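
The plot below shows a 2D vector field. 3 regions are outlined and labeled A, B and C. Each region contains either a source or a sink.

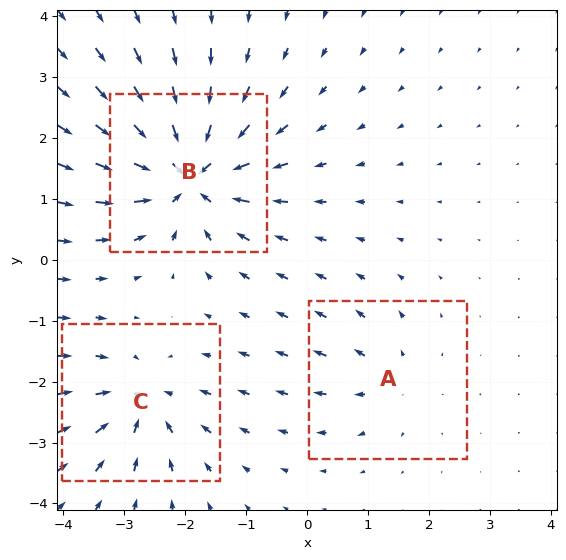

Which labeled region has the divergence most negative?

Divergence at each region's feature centre — A: about +2, B: about -6, C: about -4. Region B is most negative.

B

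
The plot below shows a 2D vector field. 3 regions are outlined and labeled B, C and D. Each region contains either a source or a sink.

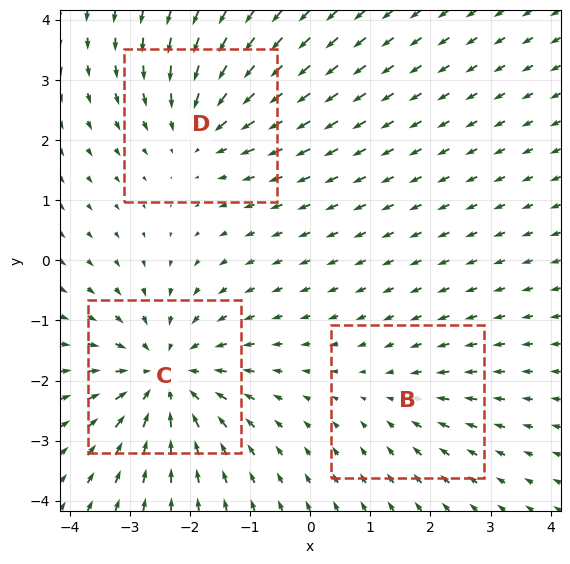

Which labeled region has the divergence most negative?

Divergence at each region's feature centre — B: about -2, C: about -4, D: about -3. Region C is most negative.

C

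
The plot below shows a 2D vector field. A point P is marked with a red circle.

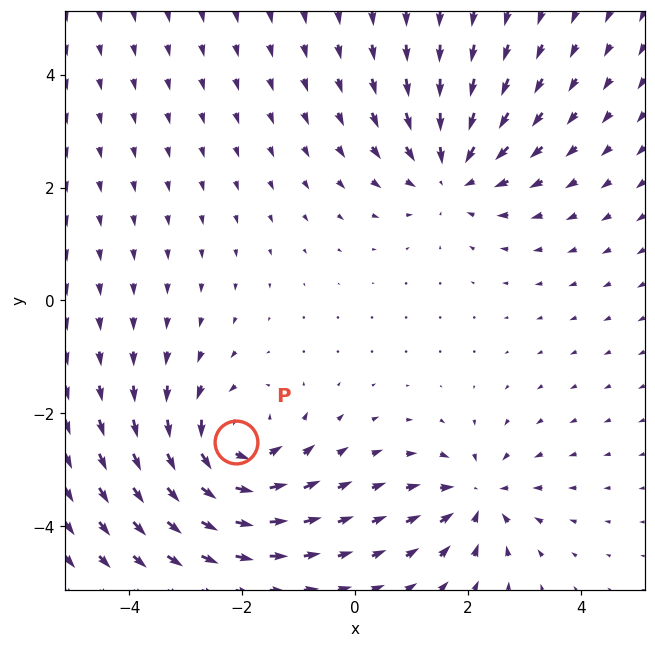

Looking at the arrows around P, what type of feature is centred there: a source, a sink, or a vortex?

vortex

At P (-2.1, -2.5) the arrows circulate counterclockwise. Divergence ≈0, curl about +5 — near-zero divergence with nonzero curl is a vortex.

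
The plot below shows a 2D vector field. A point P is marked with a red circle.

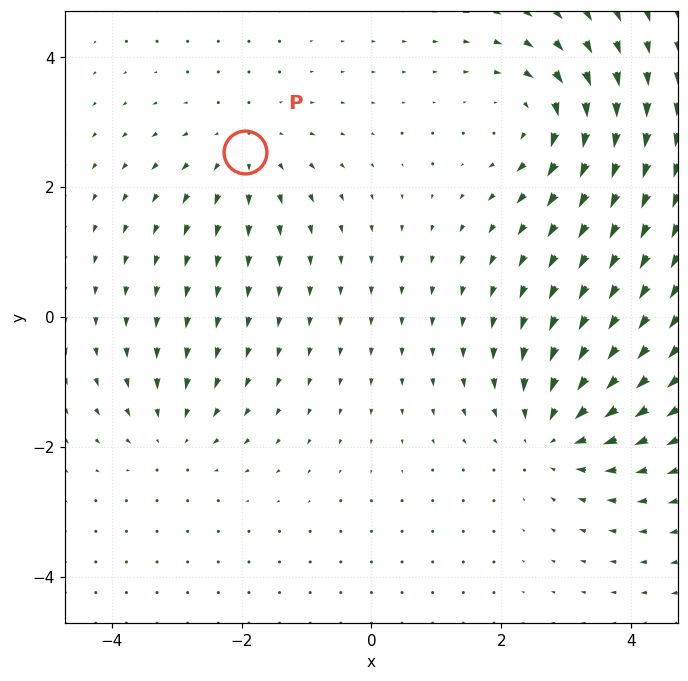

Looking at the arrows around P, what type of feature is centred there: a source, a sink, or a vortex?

At P (-1.9, 2.5) the arrows spread outward. Divergence about +3, curl ≈0 — positive divergence with near-zero curl is a source.

source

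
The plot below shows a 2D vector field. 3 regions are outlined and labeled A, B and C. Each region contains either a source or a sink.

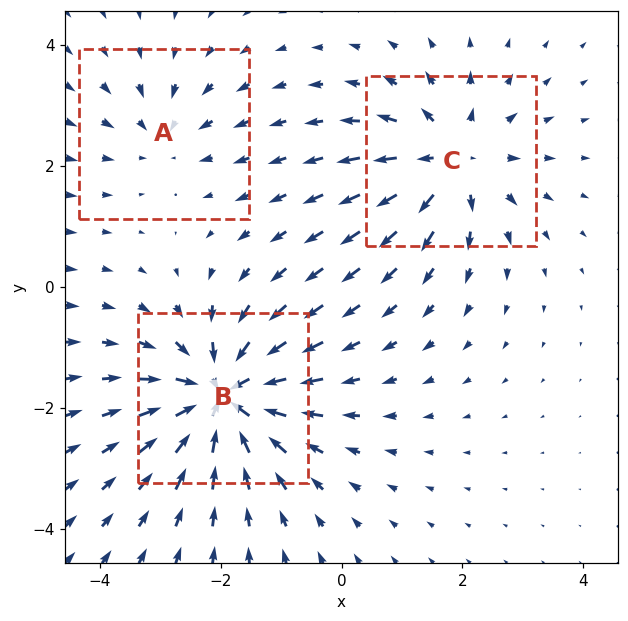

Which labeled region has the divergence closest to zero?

A

Divergence at each region's feature centre — A: about -2, B: about -5, C: about +4. Region A is closest to zero.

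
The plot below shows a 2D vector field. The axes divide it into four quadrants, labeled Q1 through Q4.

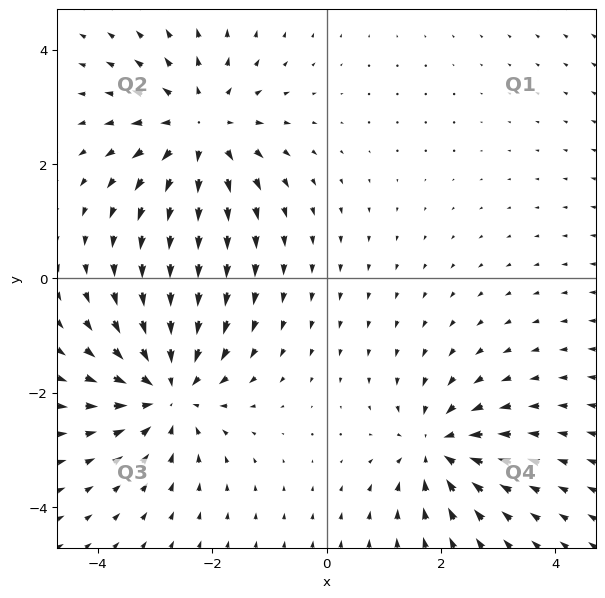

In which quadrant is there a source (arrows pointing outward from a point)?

The source sits at approximately (-2.2, 2.6), which lies in quadrant Q2. The divergence there is about +4, positive as expected for a source.

Q2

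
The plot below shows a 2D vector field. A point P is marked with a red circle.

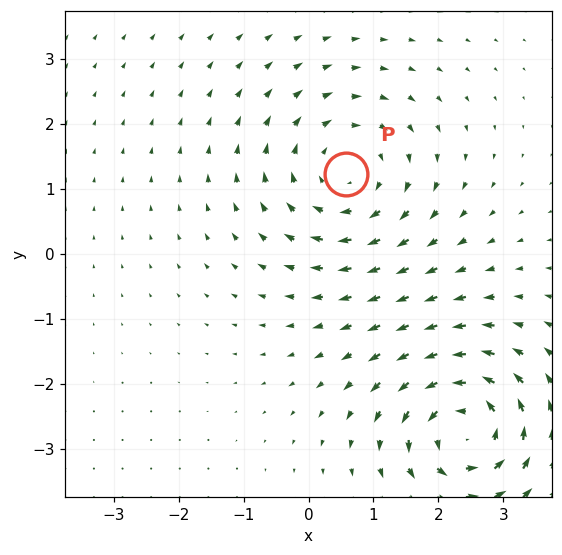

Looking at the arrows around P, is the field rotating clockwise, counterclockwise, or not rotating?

Near P at (0.6, 1.2) the arrows circulate clockwise. The curl (z-component) there is about -3; negative curl means clockwise rotation.

clockwise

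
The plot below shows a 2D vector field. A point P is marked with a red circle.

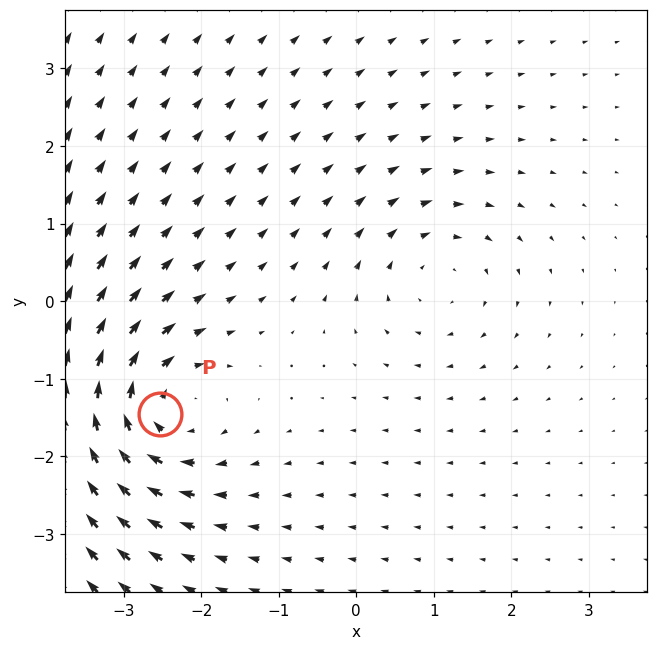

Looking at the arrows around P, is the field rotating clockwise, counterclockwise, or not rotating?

clockwise

Near P at (-2.5, -1.5) the arrows circulate clockwise. The curl (z-component) there is about -5; negative curl means clockwise rotation.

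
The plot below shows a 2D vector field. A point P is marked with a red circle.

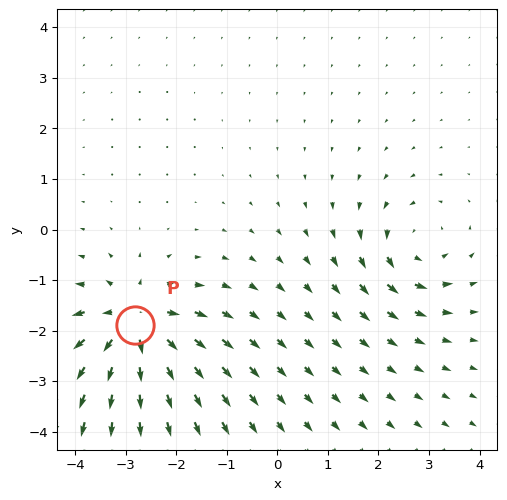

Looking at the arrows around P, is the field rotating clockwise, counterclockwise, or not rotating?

not rotating

Near P at (-2.8, -1.9) the arrows show no circulation. The curl there is ≈0.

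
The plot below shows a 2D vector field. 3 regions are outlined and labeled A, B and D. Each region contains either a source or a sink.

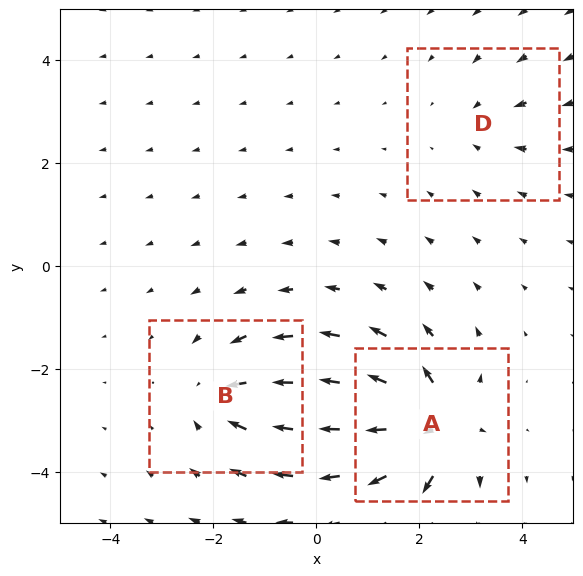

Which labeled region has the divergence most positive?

A

Divergence at each region's feature centre — A: about +7, B: about -4, D: about -2. Region A is most positive.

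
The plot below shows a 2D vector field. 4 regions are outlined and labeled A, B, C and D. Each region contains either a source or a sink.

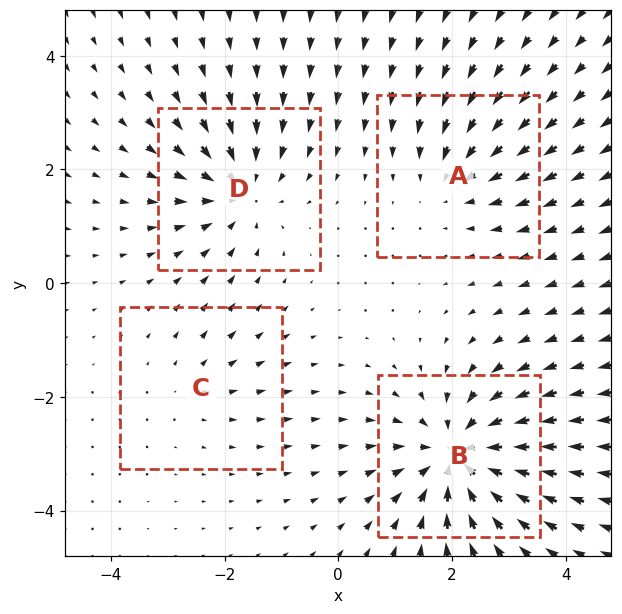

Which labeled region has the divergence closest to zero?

Divergence at each region's feature centre — A: about -3, B: about -6, C: about +2, D: about -5. Region C is closest to zero.

C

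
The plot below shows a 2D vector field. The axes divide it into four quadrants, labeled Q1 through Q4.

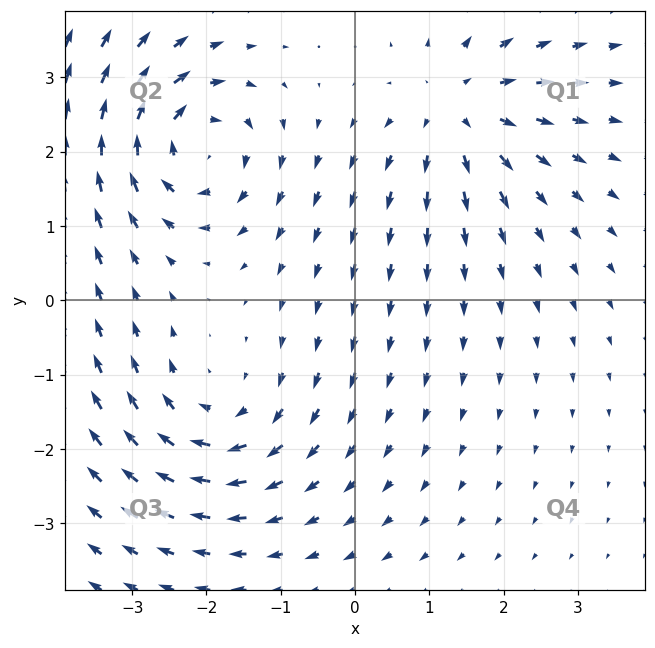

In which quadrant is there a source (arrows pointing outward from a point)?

The source sits at approximately (1.4, 2.6), which lies in quadrant Q1. The divergence there is about +4, positive as expected for a source.

Q1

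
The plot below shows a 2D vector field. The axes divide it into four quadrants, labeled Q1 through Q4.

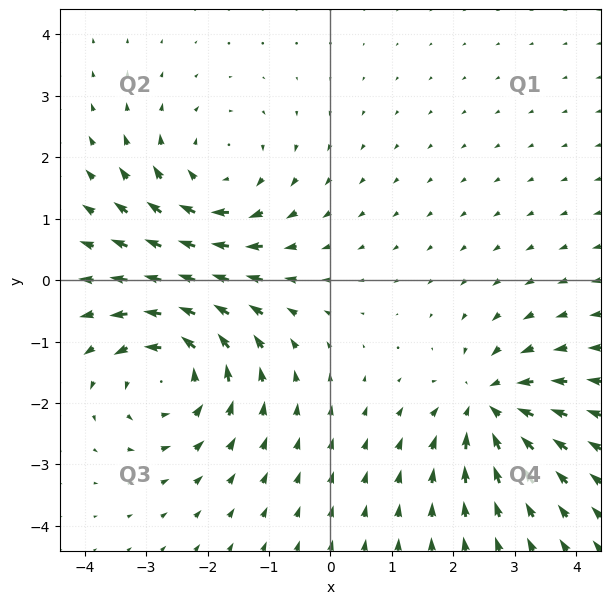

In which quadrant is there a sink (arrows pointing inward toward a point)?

The sink sits at approximately (2.6, -2.0), which lies in quadrant Q4. The divergence there is about -4, negative as expected for a sink.

Q4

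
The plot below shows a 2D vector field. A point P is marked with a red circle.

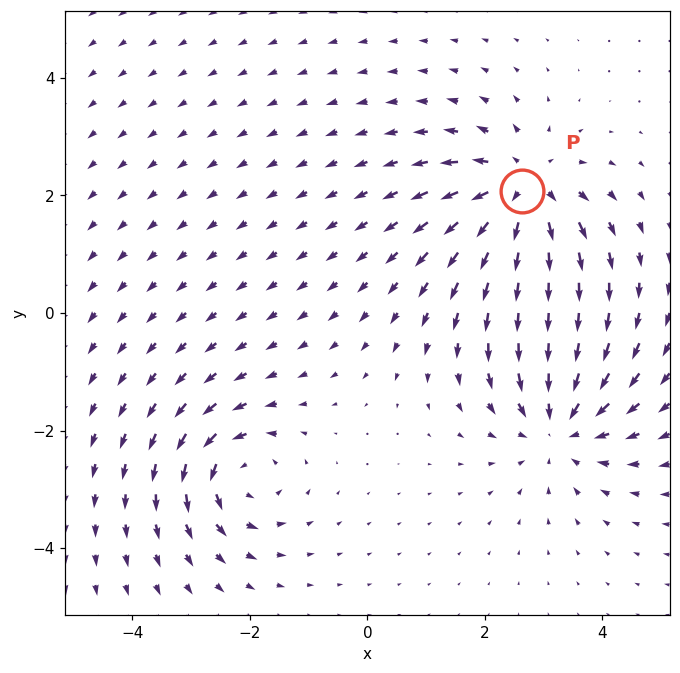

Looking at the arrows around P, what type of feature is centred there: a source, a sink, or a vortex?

source

At P (2.6, 2.1) the arrows spread outward. Divergence about +5, curl ≈0 — positive divergence with near-zero curl is a source.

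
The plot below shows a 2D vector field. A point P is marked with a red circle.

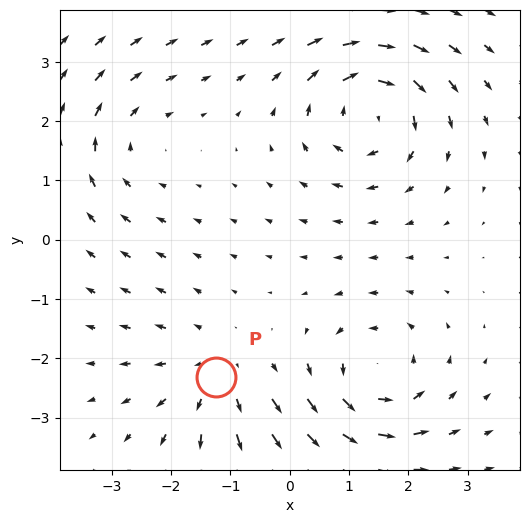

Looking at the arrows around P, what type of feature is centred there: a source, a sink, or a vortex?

source

At P (-1.2, -2.3) the arrows spread outward. Divergence about +3, curl ≈0 — positive divergence with near-zero curl is a source.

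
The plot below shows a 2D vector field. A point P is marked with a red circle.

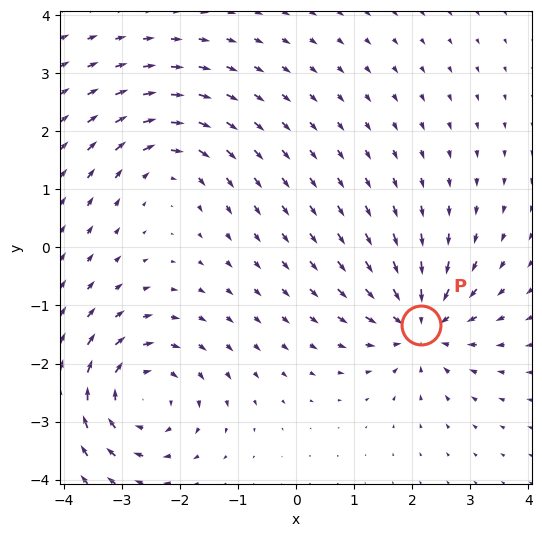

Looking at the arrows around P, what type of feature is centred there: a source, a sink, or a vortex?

At P (2.1, -1.3) the arrows converge inward. Divergence about -5, curl ≈0 — negative divergence with near-zero curl is a sink.

sink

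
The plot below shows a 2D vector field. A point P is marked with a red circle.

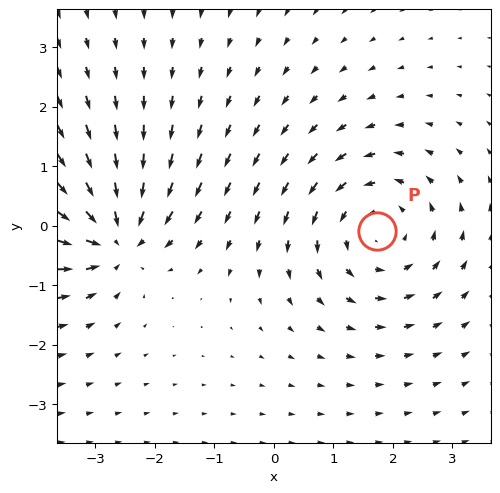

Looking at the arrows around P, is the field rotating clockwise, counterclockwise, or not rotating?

Near P at (1.7, -0.1) the arrows circulate counterclockwise. The curl (z-component) there is about +3; positive curl means counterclockwise rotation.

counterclockwise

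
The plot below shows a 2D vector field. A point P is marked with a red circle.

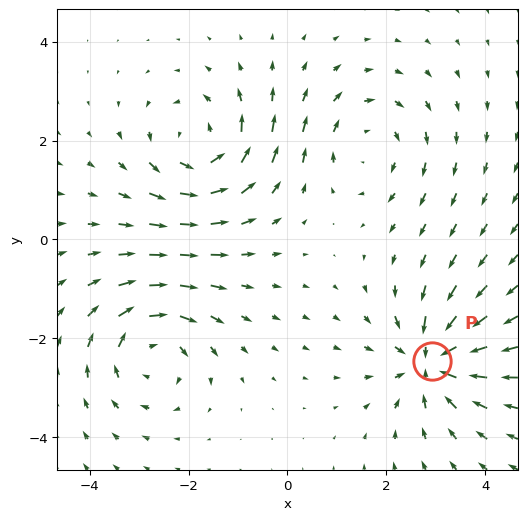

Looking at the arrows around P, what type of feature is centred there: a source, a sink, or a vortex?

At P (2.9, -2.5) the arrows converge inward. Divergence about -7, curl ≈0 — negative divergence with near-zero curl is a sink.

sink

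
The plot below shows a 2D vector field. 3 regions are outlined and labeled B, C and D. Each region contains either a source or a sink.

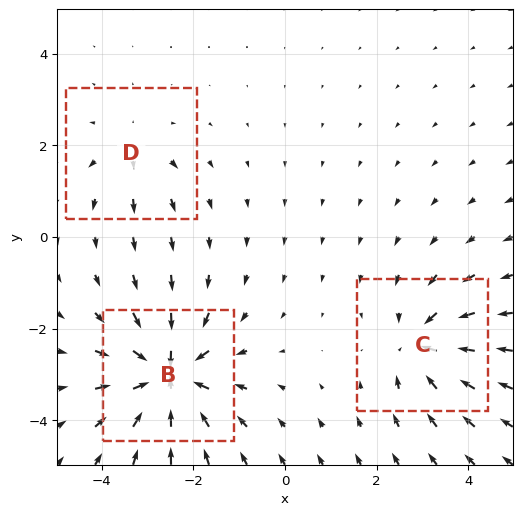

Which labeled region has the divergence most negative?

Divergence at each region's feature centre — B: about -6, C: about -4, D: about +2. Region B is most negative.

B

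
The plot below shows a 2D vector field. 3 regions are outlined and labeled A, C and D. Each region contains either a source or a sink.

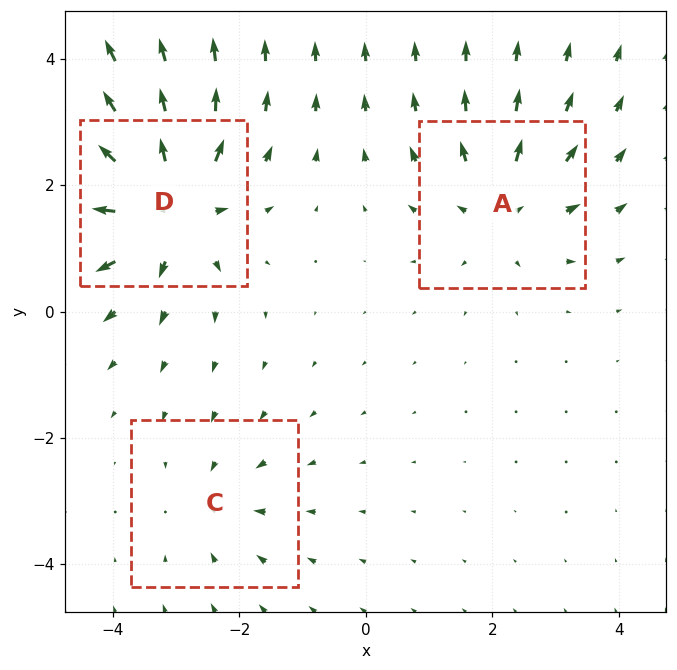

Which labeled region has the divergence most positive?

Divergence at each region's feature centre — A: about +4, C: about -2, D: about +6. Region D is most positive.

D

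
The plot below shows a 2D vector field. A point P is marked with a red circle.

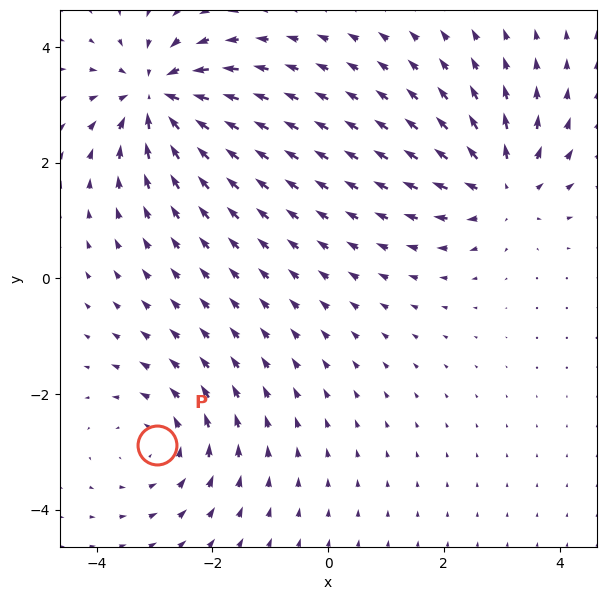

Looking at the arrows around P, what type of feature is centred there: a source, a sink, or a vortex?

vortex

At P (-3.0, -2.9) the arrows circulate counterclockwise. Divergence ≈0, curl about +3 — near-zero divergence with nonzero curl is a vortex.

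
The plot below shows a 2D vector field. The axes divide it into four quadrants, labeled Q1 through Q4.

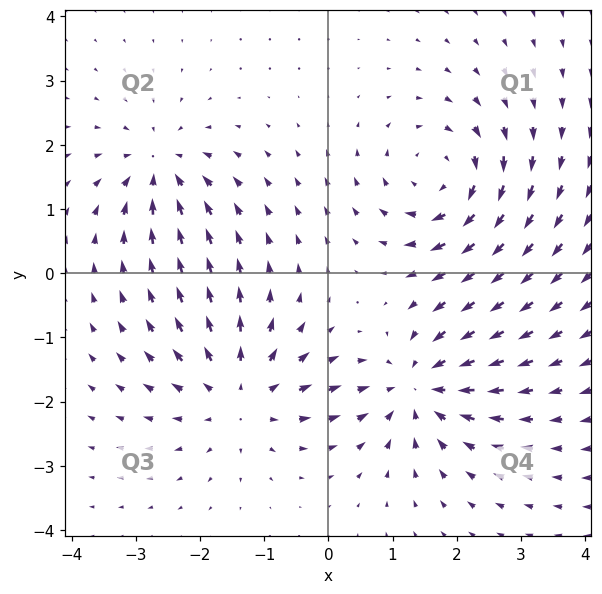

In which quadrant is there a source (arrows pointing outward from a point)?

The source sits at approximately (-1.4, -1.9), which lies in quadrant Q3. The divergence there is about +4, positive as expected for a source.

Q3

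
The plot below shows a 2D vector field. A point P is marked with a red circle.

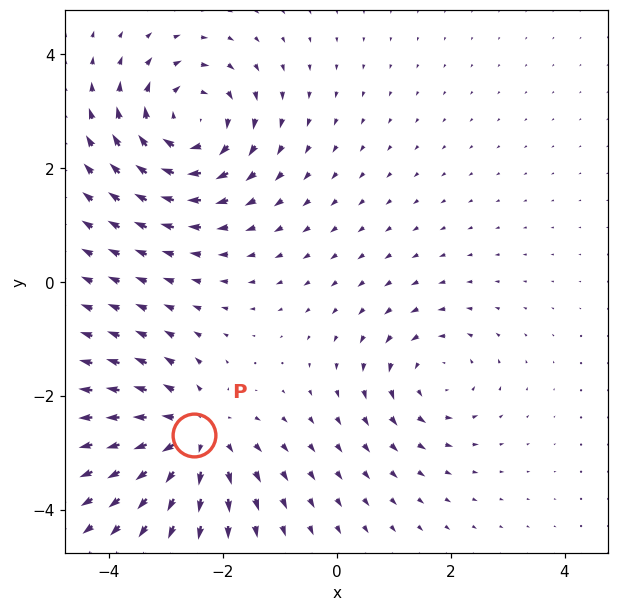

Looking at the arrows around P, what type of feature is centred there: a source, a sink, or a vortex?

source

At P (-2.5, -2.7) the arrows spread outward. Divergence about +5, curl ≈0 — positive divergence with near-zero curl is a source.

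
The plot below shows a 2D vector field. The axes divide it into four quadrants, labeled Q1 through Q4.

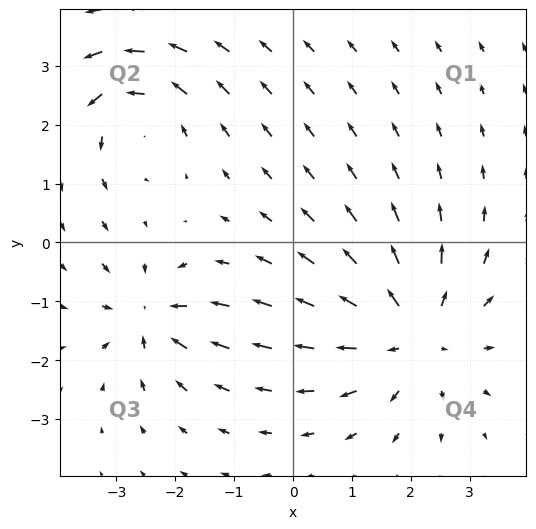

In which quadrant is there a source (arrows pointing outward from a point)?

Q4

The source sits at approximately (2.0, -1.6), which lies in quadrant Q4. The divergence there is about +4, positive as expected for a source.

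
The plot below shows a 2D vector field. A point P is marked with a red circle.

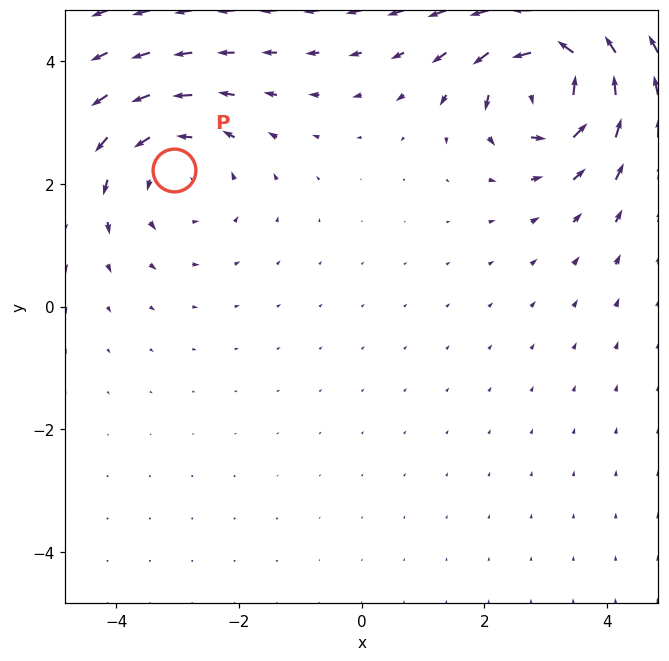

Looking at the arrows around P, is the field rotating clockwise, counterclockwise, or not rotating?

Near P at (-3.1, 2.2) the arrows circulate counterclockwise. The curl (z-component) there is about +3; positive curl means counterclockwise rotation.

counterclockwise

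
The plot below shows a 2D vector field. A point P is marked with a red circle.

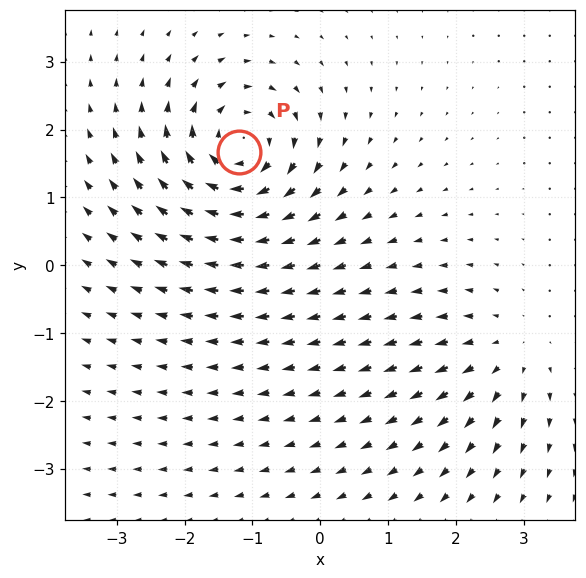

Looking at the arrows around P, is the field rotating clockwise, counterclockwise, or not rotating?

Near P at (-1.2, 1.7) the arrows circulate clockwise. The curl (z-component) there is about -7; negative curl means clockwise rotation.

clockwise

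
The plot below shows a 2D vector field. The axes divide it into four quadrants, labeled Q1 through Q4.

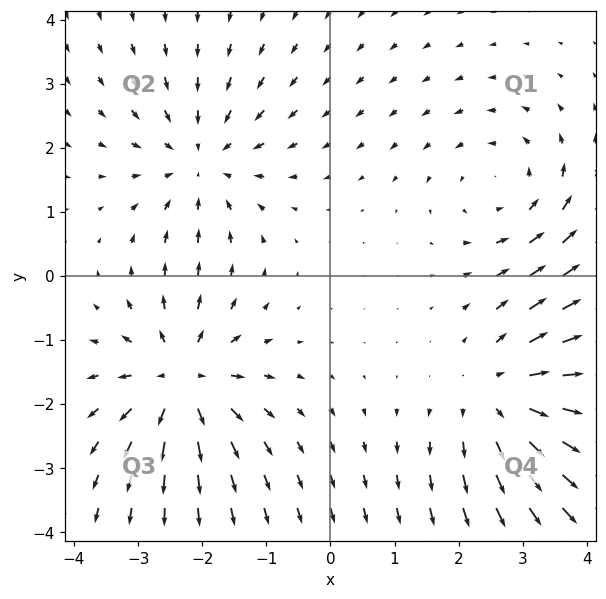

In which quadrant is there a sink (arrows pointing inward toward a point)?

The sink sits at approximately (-2.0, 1.8), which lies in quadrant Q2. The divergence there is about -3, negative as expected for a sink.

Q2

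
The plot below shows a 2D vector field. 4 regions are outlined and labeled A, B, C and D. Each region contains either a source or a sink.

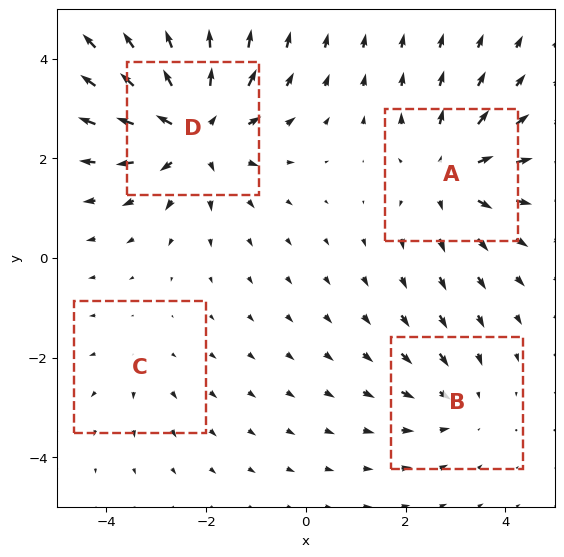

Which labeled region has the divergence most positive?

Divergence at each region's feature centre — A: about +4, B: about -3, C: about +2, D: about +6. Region D is most positive.

D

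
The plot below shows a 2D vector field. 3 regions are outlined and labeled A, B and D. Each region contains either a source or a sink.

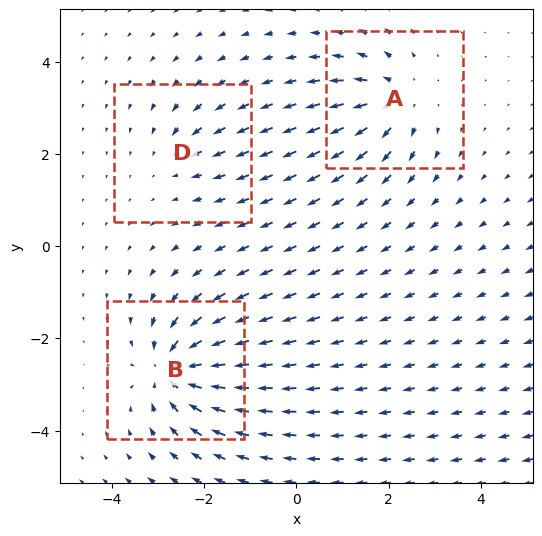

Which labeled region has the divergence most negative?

B

Divergence at each region's feature centre — A: about +4, B: about -6, D: about -2. Region B is most negative.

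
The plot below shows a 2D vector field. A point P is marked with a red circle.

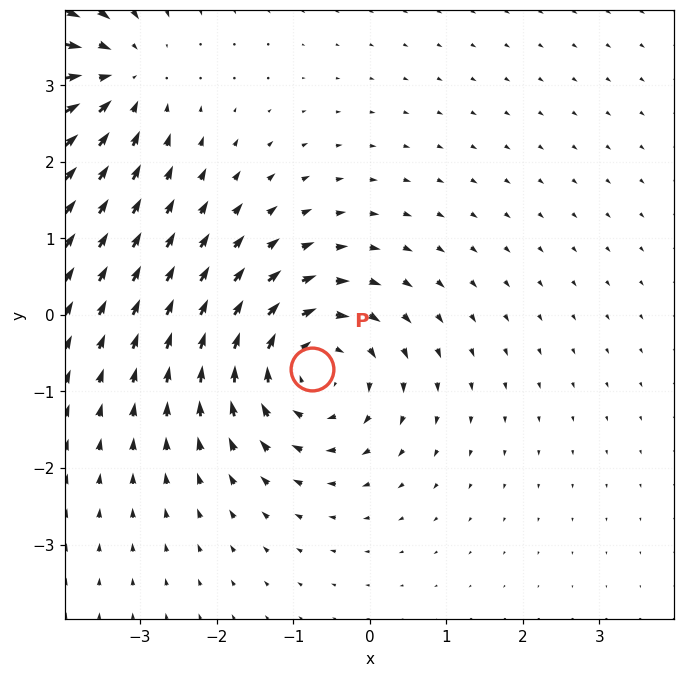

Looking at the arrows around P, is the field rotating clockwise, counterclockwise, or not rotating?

Near P at (-0.8, -0.7) the arrows circulate clockwise. The curl (z-component) there is about -4; negative curl means clockwise rotation.

clockwise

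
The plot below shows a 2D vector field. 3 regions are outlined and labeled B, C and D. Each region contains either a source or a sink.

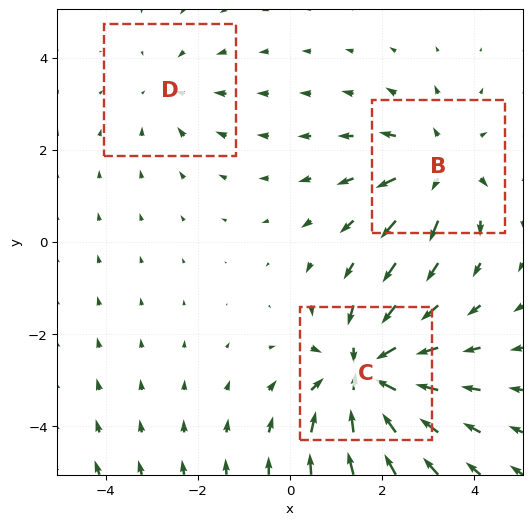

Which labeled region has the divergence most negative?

C

Divergence at each region's feature centre — B: about +3, C: about -5, D: about -2. Region C is most negative.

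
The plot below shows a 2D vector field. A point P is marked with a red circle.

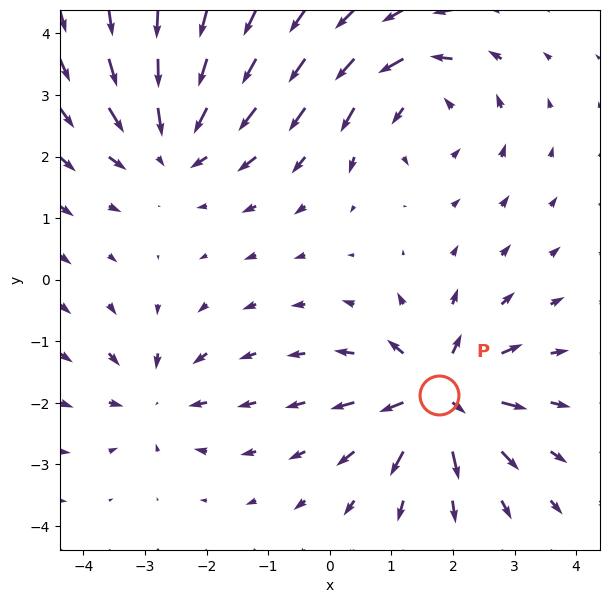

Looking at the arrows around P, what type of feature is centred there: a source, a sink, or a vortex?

source

At P (1.8, -1.9) the arrows spread outward. Divergence about +7, curl ≈0 — positive divergence with near-zero curl is a source.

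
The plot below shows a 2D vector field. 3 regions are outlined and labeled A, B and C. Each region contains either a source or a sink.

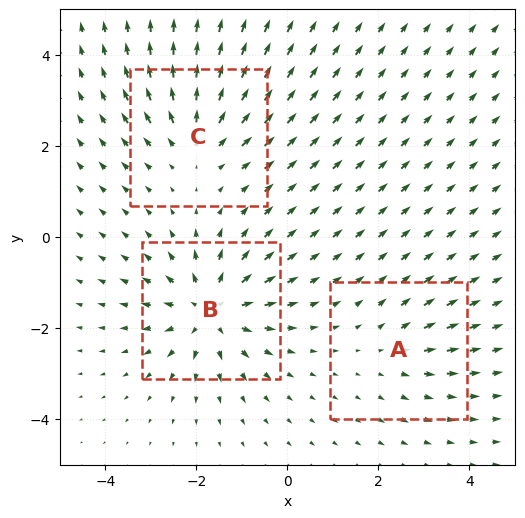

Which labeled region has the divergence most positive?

B

Divergence at each region's feature centre — A: about +2, B: about +5, C: about +3. Region B is most positive.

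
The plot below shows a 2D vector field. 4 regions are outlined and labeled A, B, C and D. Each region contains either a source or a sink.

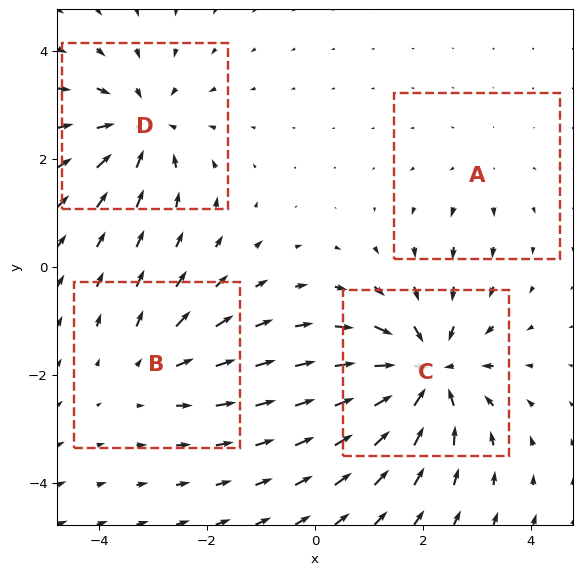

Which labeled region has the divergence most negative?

Divergence at each region's feature centre — A: about +2, B: about +3, C: about -7, D: about -5. Region C is most negative.

C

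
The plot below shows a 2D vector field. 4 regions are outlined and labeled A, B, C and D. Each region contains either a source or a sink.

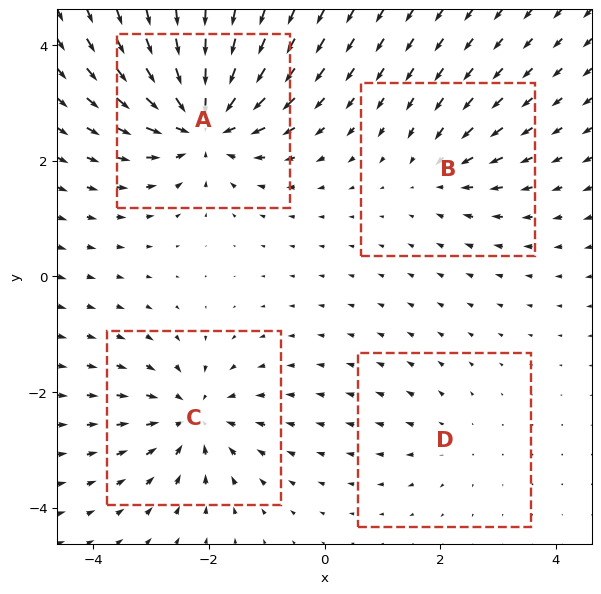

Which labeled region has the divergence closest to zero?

D

Divergence at each region's feature centre — A: about -8, B: about -4, C: about -6, D: about +2. Region D is closest to zero.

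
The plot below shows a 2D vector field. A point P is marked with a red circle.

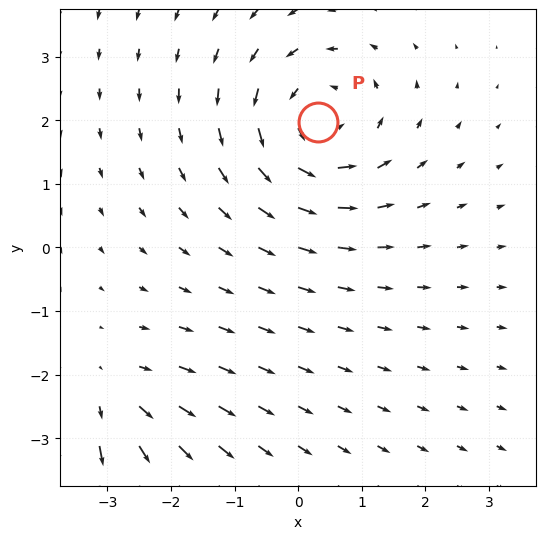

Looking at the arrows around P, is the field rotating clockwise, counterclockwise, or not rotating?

counterclockwise

Near P at (0.3, 2.0) the arrows circulate counterclockwise. The curl (z-component) there is about +4; positive curl means counterclockwise rotation.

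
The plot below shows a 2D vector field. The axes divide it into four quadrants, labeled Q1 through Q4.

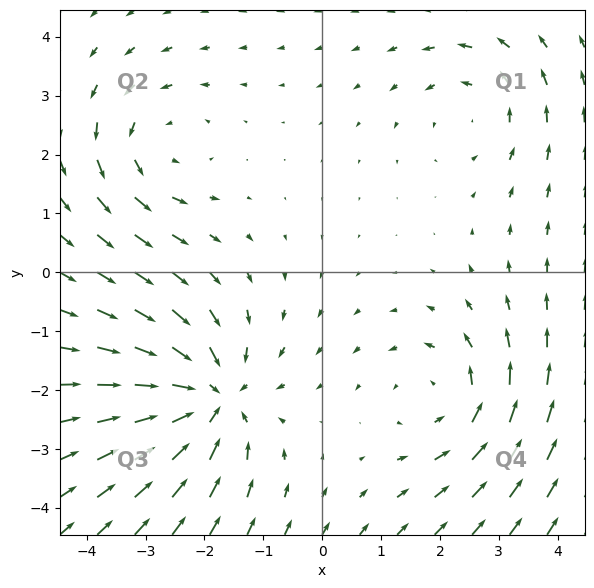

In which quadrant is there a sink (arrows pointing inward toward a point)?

The sink sits at approximately (-1.9, -2.1), which lies in quadrant Q3. The divergence there is about -4, negative as expected for a sink.

Q3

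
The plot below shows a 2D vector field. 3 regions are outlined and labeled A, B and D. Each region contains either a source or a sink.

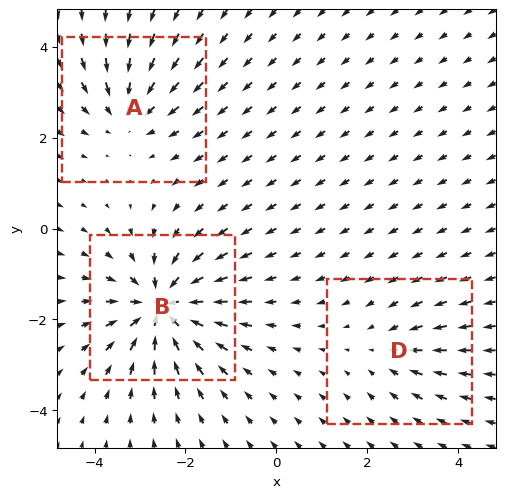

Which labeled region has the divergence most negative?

B

Divergence at each region's feature centre — A: about -3, B: about -6, D: about -2. Region B is most negative.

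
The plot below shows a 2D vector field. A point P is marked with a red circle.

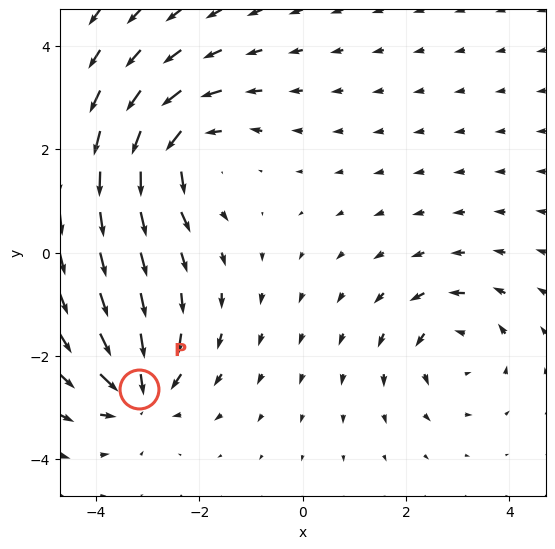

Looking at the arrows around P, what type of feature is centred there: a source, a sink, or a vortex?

At P (-3.2, -2.6) the arrows converge inward. Divergence about -5, curl ≈0 — negative divergence with near-zero curl is a sink.

sink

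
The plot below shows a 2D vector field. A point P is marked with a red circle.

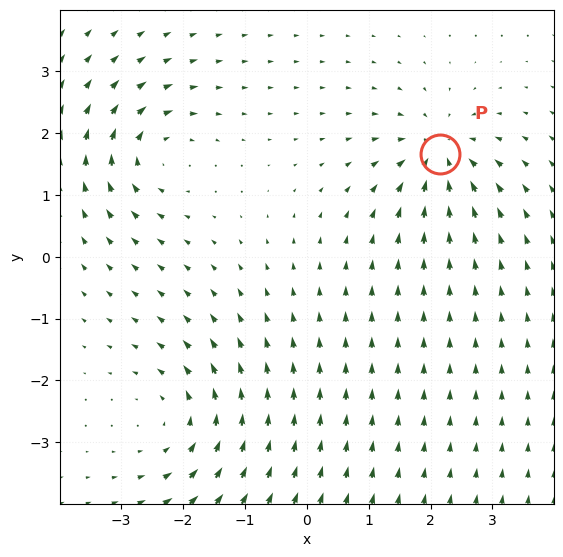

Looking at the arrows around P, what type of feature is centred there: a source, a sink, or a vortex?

At P (2.1, 1.7) the arrows converge inward. Divergence about -4, curl ≈0 — negative divergence with near-zero curl is a sink.

sink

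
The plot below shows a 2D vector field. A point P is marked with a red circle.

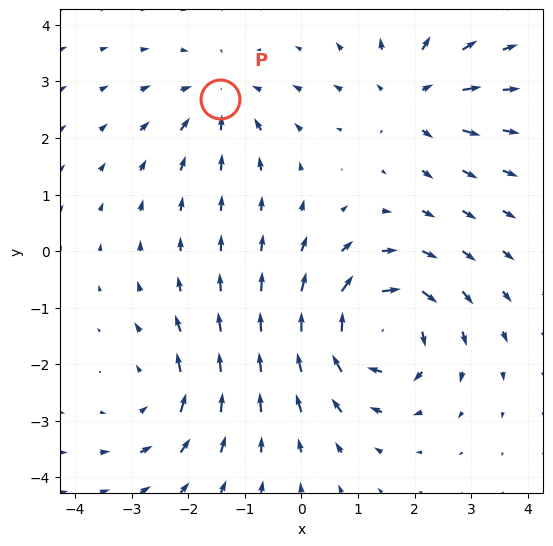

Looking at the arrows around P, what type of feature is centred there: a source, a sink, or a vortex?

sink

At P (-1.4, 2.7) the arrows converge inward. Divergence about -3, curl ≈0 — negative divergence with near-zero curl is a sink.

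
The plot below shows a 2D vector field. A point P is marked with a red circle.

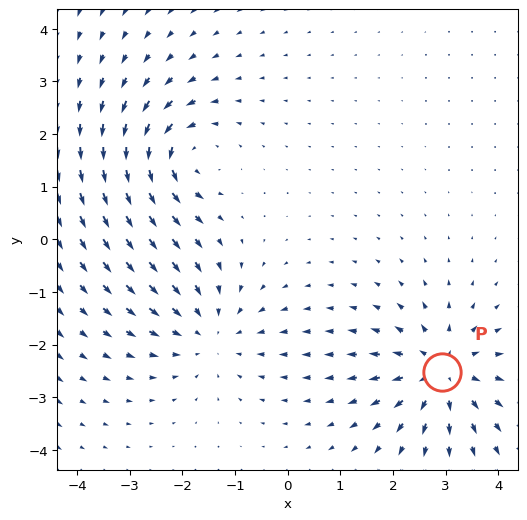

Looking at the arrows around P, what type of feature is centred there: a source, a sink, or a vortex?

source

At P (2.9, -2.5) the arrows spread outward. Divergence about +5, curl ≈0 — positive divergence with near-zero curl is a source.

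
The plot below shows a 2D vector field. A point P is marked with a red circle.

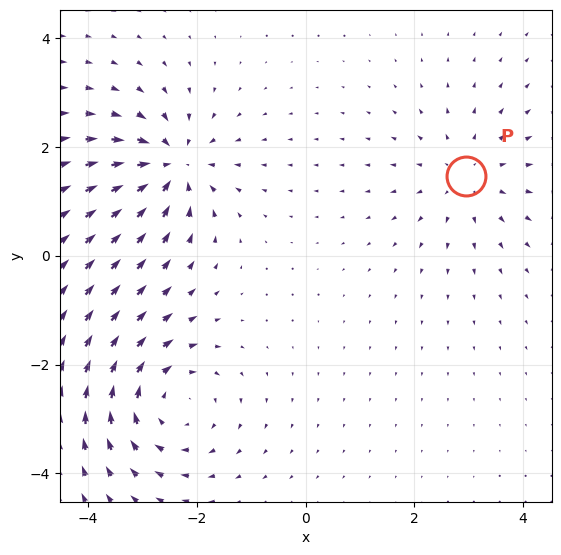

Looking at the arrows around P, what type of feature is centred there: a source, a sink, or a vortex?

source

At P (3.0, 1.5) the arrows spread outward. Divergence about +3, curl ≈0 — positive divergence with near-zero curl is a source.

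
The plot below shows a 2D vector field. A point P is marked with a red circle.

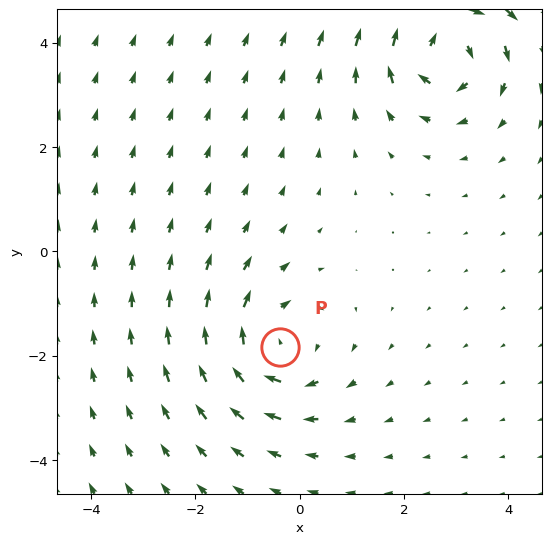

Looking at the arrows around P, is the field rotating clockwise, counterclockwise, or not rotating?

clockwise

Near P at (-0.4, -1.8) the arrows circulate clockwise. The curl (z-component) there is about -4; negative curl means clockwise rotation.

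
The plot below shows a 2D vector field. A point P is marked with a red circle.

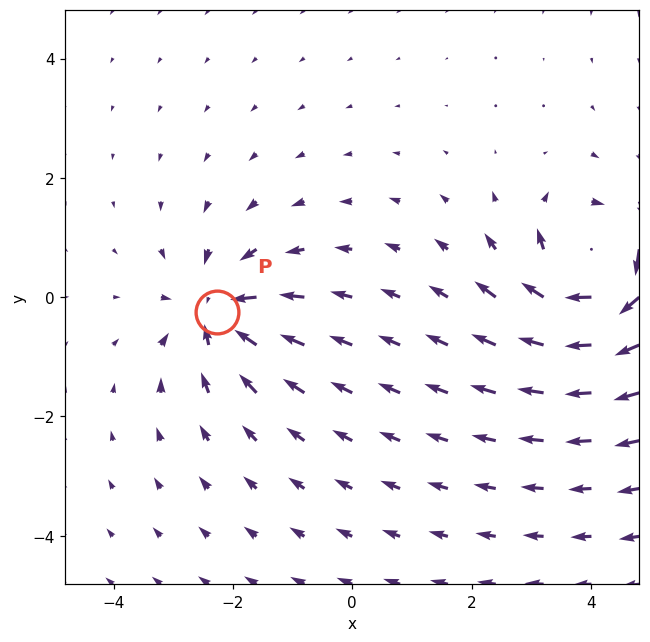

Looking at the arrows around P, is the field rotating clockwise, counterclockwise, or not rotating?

Near P at (-2.3, -0.2) the arrows show no circulation. The curl there is ≈0.

not rotating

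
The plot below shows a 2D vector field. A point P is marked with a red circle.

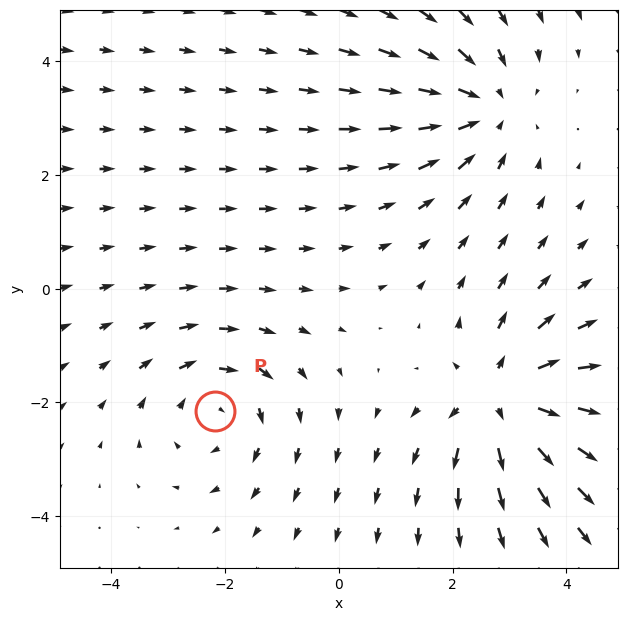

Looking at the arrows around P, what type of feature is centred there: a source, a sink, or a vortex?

At P (-2.2, -2.1) the arrows circulate clockwise. Divergence ≈0, curl about -3 — near-zero divergence with nonzero curl is a vortex.

vortex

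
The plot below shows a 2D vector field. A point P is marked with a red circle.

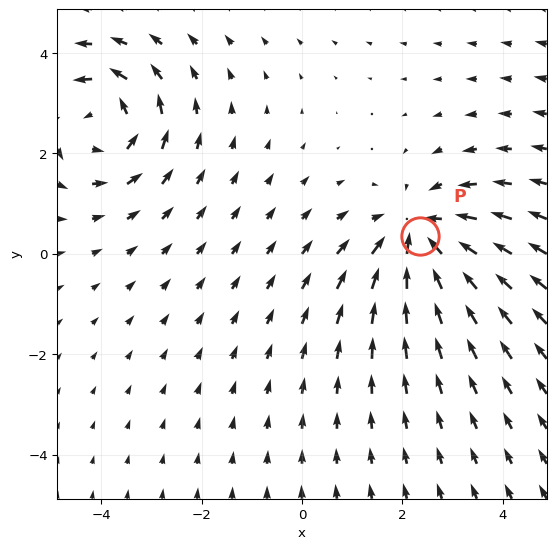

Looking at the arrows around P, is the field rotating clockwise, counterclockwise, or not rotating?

not rotating

Near P at (2.3, 0.4) the arrows show no circulation. The curl there is ≈0.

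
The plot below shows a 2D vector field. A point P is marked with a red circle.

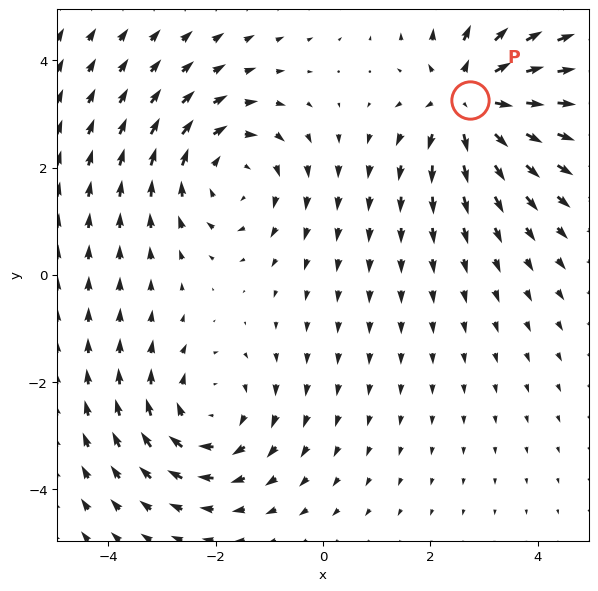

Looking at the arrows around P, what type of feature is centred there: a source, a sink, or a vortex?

source

At P (2.7, 3.3) the arrows spread outward. Divergence about +5, curl ≈0 — positive divergence with near-zero curl is a source.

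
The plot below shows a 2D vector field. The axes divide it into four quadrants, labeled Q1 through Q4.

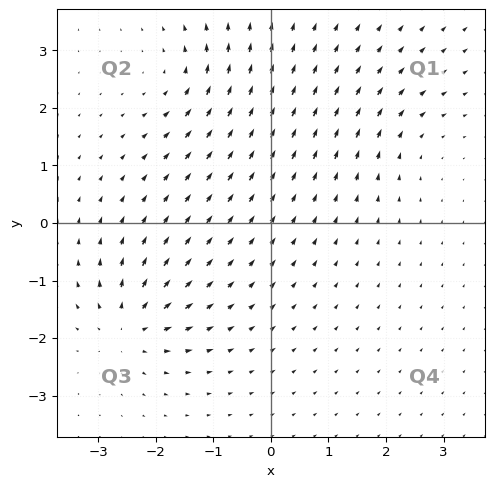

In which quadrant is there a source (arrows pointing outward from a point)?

Q3

The source sits at approximately (-2.5, -1.8), which lies in quadrant Q3. The divergence there is about +6, positive as expected for a source.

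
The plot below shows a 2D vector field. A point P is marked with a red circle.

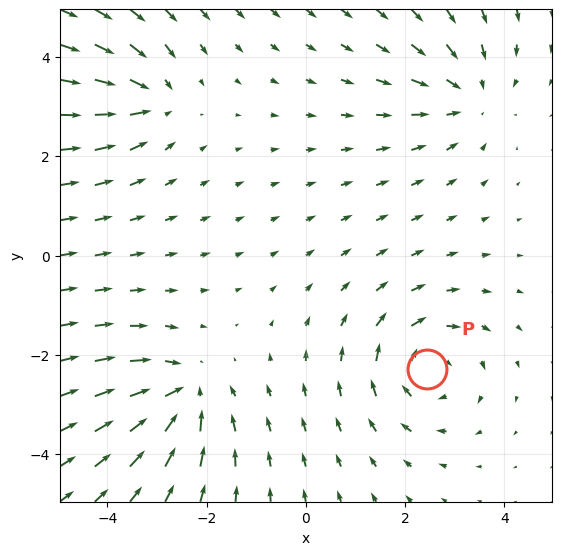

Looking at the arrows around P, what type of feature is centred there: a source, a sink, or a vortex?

At P (2.4, -2.3) the arrows circulate clockwise. Divergence ≈0, curl about -4 — near-zero divergence with nonzero curl is a vortex.

vortex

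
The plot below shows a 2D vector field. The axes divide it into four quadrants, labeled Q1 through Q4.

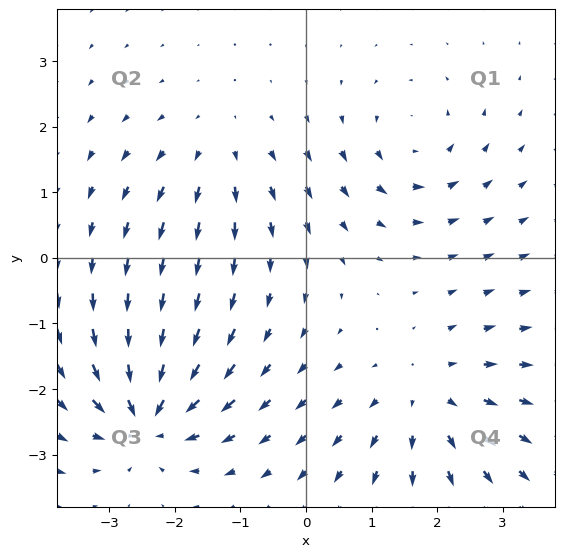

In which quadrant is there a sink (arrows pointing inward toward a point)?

The sink sits at approximately (-2.4, -2.4), which lies in quadrant Q3. The divergence there is about -7, negative as expected for a sink.

Q3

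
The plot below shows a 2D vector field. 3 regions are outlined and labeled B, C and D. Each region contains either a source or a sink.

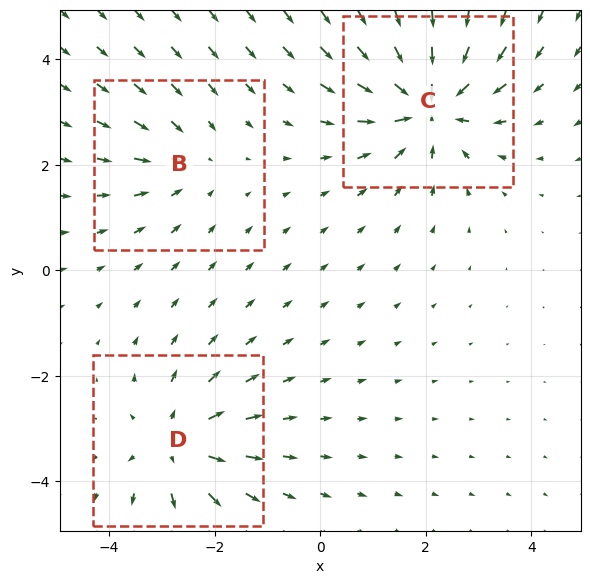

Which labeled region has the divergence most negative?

Divergence at each region's feature centre — B: about -2, C: about -5, D: about +3. Region C is most negative.

C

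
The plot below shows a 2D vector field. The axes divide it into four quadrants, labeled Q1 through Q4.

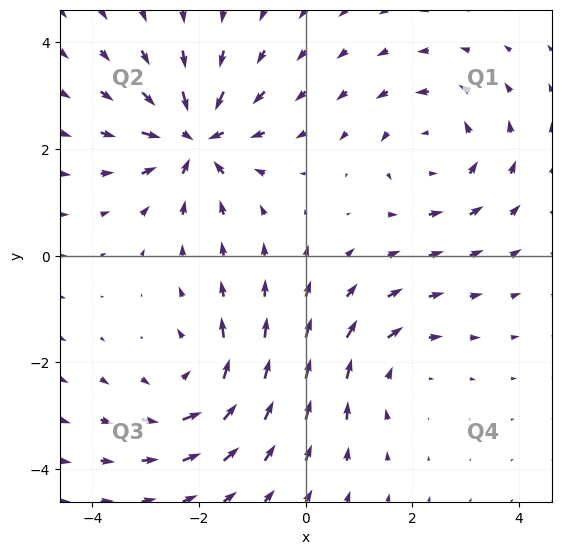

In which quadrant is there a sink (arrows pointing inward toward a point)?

The sink sits at approximately (-2.1, 2.2), which lies in quadrant Q2. The divergence there is about -6, negative as expected for a sink.

Q2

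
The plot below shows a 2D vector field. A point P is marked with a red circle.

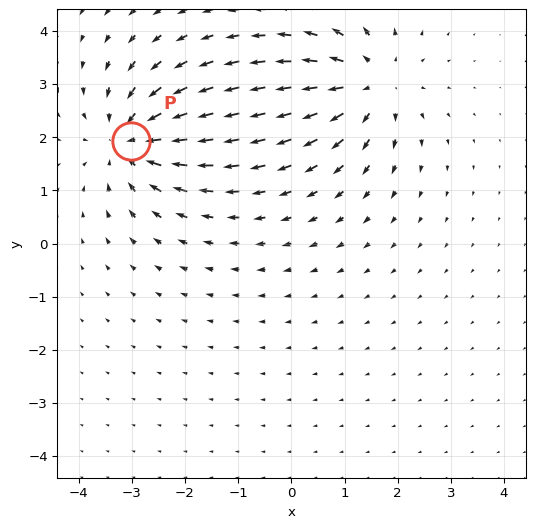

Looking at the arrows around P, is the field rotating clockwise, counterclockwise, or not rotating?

not rotating

Near P at (-3.0, 1.9) the arrows show no circulation. The curl there is ≈0.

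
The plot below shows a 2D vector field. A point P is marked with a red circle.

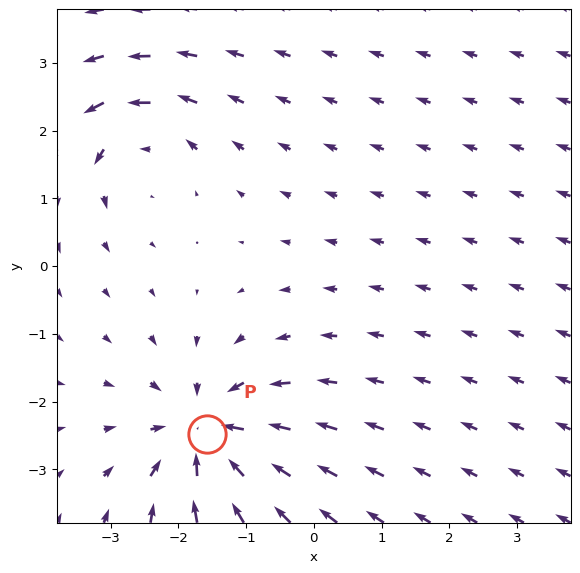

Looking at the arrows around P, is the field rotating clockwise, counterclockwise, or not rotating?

not rotating

Near P at (-1.6, -2.5) the arrows show no circulation. The curl there is ≈0.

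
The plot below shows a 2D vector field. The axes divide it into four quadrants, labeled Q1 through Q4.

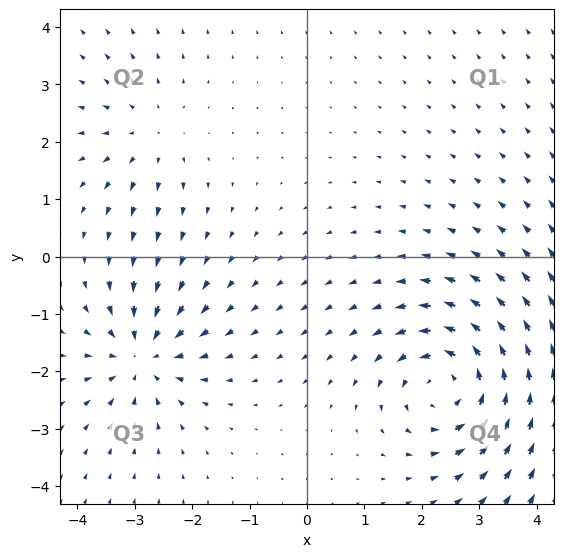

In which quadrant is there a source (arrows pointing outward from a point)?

Q2

The source sits at approximately (-2.7, 2.1), which lies in quadrant Q2. The divergence there is about +3, positive as expected for a source.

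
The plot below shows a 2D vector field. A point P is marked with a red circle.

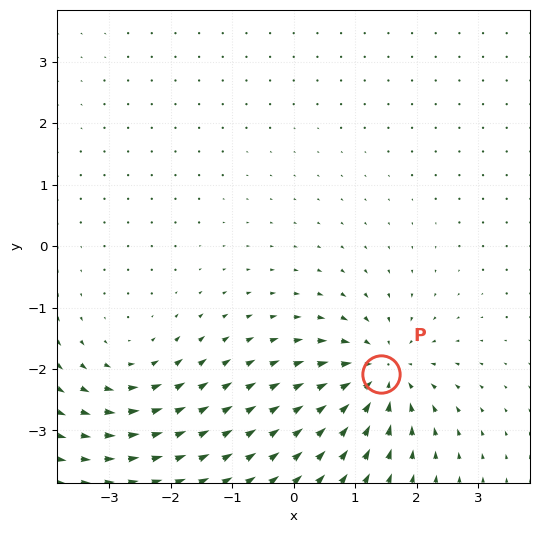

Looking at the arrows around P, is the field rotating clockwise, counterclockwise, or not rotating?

Near P at (1.4, -2.1) the arrows show no circulation. The curl there is ≈0.

not rotating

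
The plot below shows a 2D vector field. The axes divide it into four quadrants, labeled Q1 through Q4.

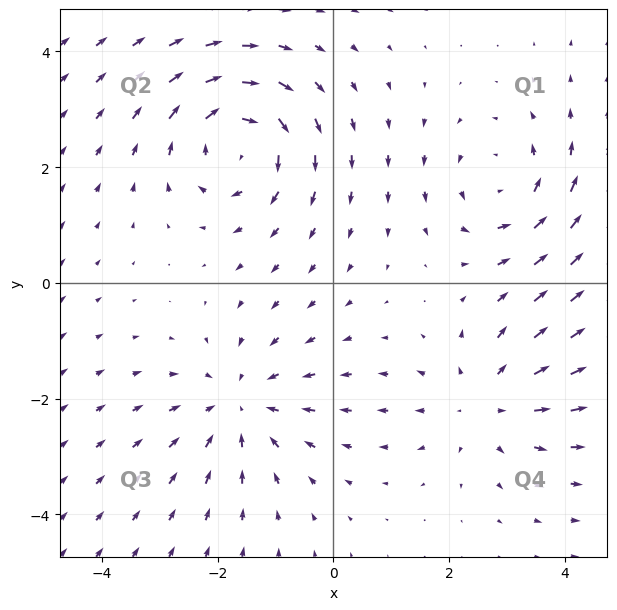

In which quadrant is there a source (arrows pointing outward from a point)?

The source sits at approximately (2.6, -2.1), which lies in quadrant Q4. The divergence there is about +2, positive as expected for a source.

Q4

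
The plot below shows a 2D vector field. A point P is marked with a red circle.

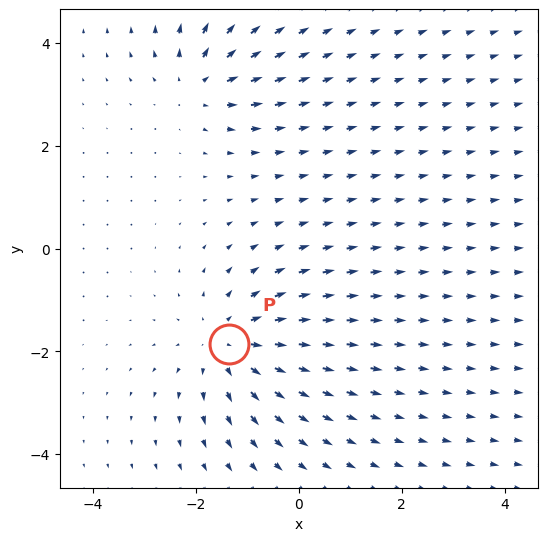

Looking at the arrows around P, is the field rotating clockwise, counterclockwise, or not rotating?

Near P at (-1.4, -1.9) the arrows show no circulation. The curl there is ≈0.

not rotating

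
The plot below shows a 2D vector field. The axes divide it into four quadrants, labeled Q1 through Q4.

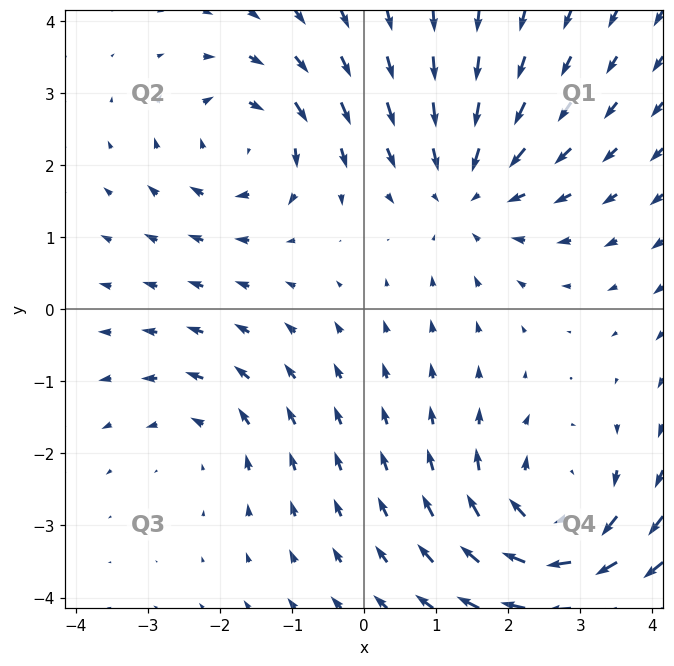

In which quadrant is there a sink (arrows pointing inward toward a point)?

Q1

The sink sits at approximately (1.4, 1.7), which lies in quadrant Q1. The divergence there is about -4, negative as expected for a sink.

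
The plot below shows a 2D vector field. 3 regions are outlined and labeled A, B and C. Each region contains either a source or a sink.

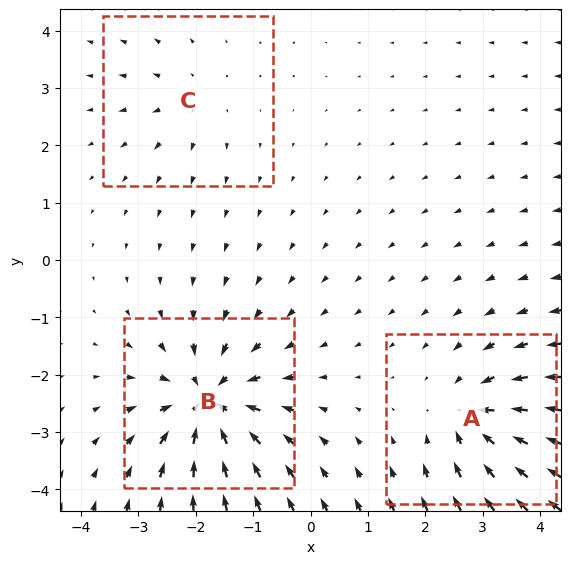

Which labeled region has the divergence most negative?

B

Divergence at each region's feature centre — A: about -4, B: about -6, C: about +2. Region B is most negative.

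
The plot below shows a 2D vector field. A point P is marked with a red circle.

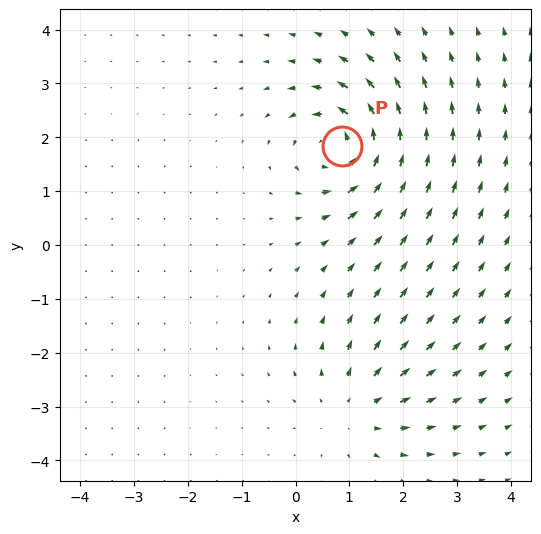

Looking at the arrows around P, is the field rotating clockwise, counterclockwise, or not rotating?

counterclockwise

Near P at (0.9, 1.8) the arrows circulate counterclockwise. The curl (z-component) there is about +5; positive curl means counterclockwise rotation.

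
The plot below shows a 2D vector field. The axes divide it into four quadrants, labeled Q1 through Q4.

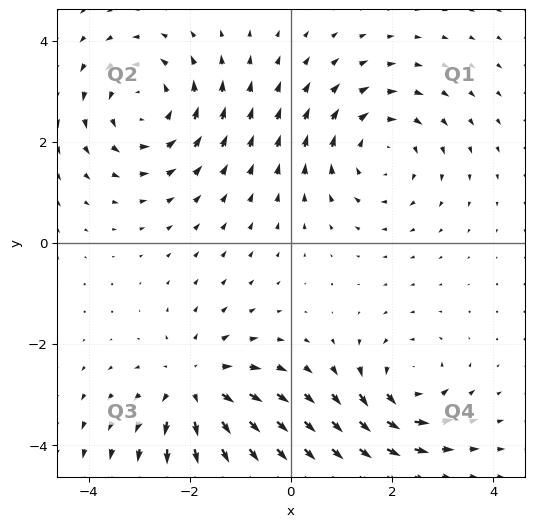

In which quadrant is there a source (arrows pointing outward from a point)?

The source sits at approximately (-1.9, -2.9), which lies in quadrant Q3. The divergence there is about +5, positive as expected for a source.

Q3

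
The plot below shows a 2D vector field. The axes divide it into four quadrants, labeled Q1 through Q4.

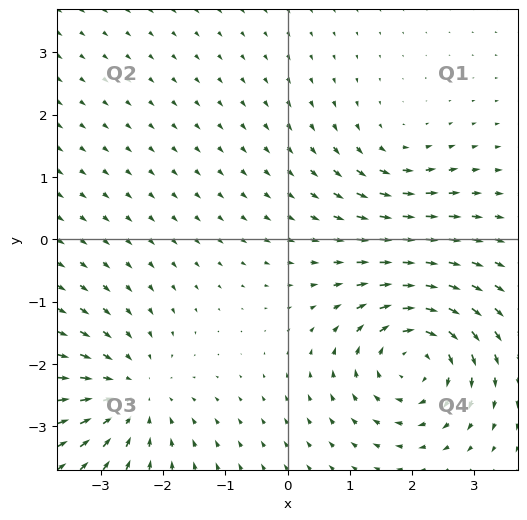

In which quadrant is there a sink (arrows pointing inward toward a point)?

Q3

The sink sits at approximately (-2.5, -2.5), which lies in quadrant Q3. The divergence there is about -3, negative as expected for a sink.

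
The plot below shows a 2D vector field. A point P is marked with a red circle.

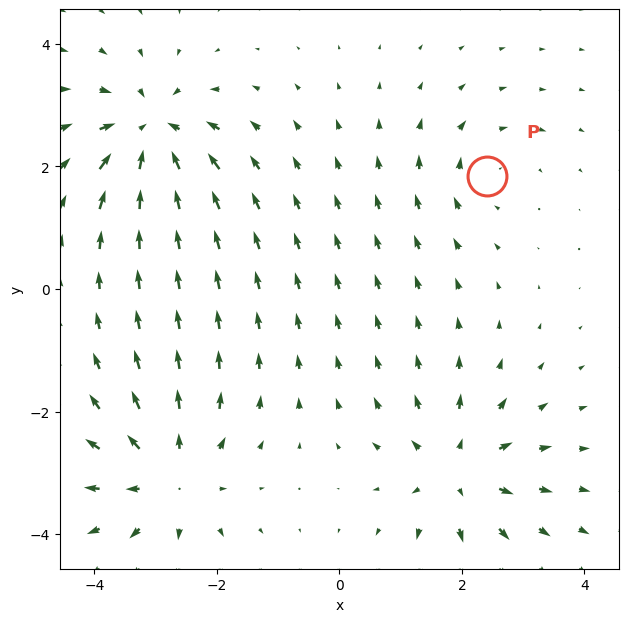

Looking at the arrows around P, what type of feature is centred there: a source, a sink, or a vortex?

At P (2.4, 1.8) the arrows circulate clockwise. Divergence ≈0, curl about -3 — near-zero divergence with nonzero curl is a vortex.

vortex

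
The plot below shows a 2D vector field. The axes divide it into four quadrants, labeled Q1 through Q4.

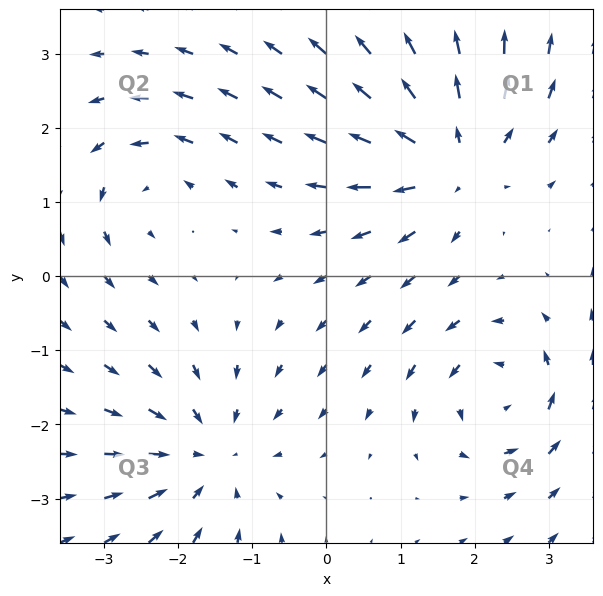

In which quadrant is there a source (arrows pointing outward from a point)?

Q1

The source sits at approximately (1.7, 1.6), which lies in quadrant Q1. The divergence there is about +5, positive as expected for a source.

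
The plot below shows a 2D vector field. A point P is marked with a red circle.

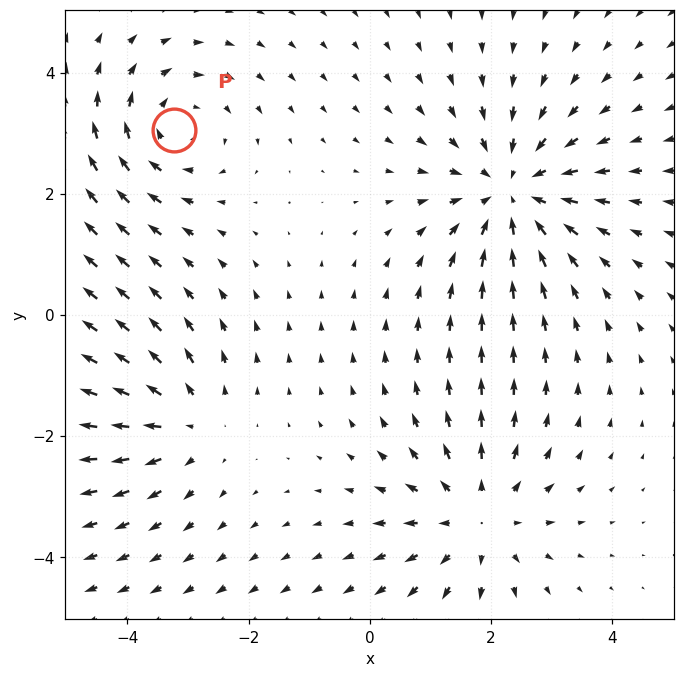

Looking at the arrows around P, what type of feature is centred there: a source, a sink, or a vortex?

At P (-3.2, 3.1) the arrows circulate clockwise. Divergence ≈0, curl about -3 — near-zero divergence with nonzero curl is a vortex.

vortex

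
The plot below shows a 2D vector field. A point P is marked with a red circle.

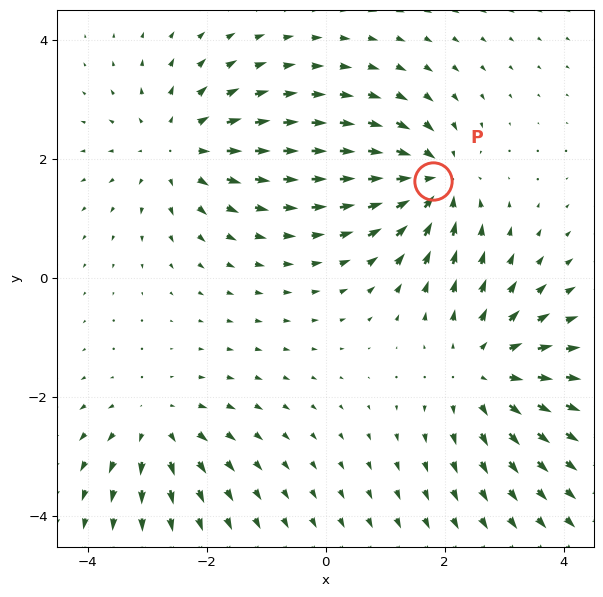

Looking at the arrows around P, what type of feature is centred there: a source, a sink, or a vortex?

sink

At P (1.8, 1.6) the arrows converge inward. Divergence about -6, curl ≈0 — negative divergence with near-zero curl is a sink.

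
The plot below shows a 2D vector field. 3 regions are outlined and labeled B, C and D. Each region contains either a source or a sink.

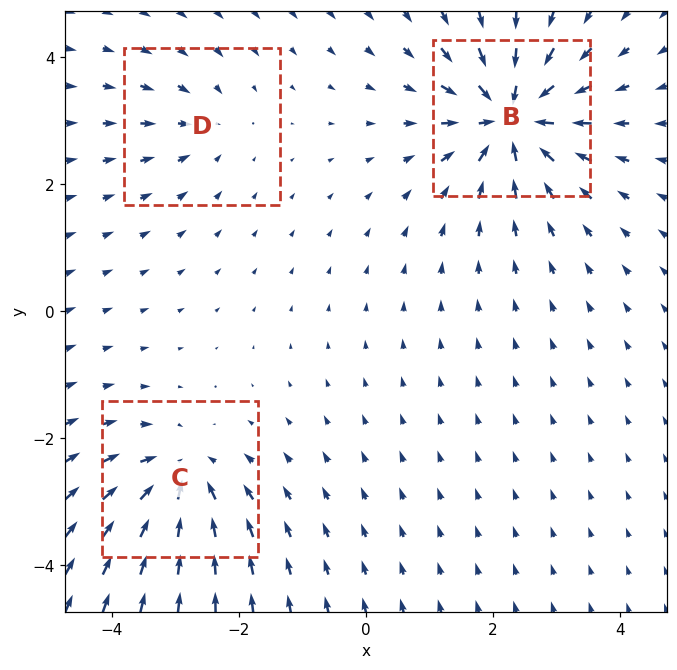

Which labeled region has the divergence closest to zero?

Divergence at each region's feature centre — B: about -6, C: about -4, D: about -2. Region D is closest to zero.

D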